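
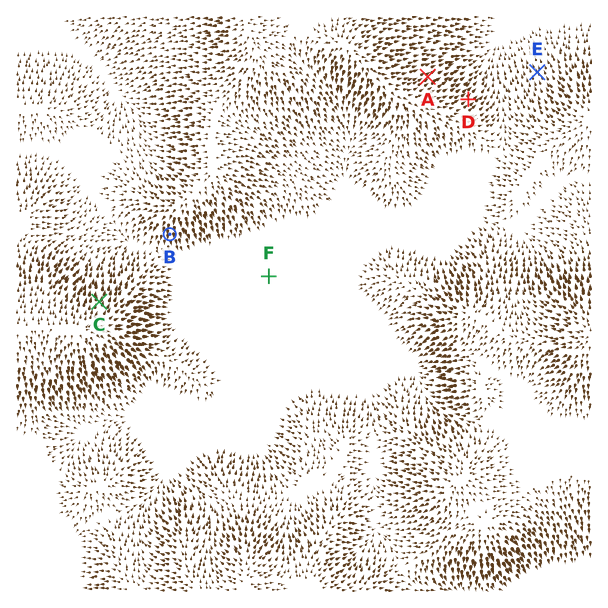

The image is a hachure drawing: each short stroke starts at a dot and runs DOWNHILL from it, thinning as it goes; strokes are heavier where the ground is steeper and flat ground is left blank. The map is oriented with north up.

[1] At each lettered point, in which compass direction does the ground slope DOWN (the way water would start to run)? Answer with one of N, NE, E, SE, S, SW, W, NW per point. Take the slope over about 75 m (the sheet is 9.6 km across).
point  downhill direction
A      NE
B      S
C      N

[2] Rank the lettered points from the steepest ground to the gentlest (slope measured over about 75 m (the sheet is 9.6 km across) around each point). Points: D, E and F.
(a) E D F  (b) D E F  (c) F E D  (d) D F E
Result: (b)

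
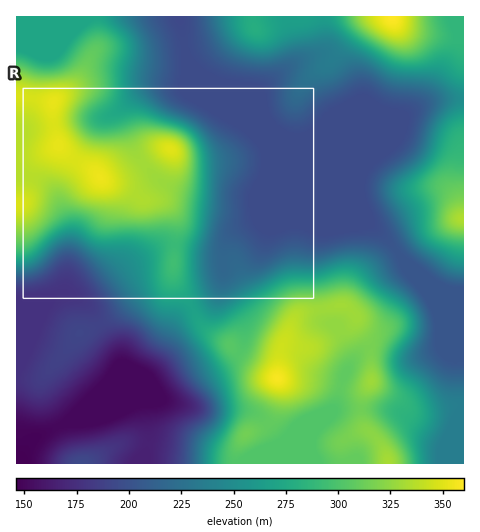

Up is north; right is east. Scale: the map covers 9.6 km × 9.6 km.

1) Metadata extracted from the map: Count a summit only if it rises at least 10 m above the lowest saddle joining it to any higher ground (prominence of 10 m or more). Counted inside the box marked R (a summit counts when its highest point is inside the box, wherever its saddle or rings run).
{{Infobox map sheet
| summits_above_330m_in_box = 2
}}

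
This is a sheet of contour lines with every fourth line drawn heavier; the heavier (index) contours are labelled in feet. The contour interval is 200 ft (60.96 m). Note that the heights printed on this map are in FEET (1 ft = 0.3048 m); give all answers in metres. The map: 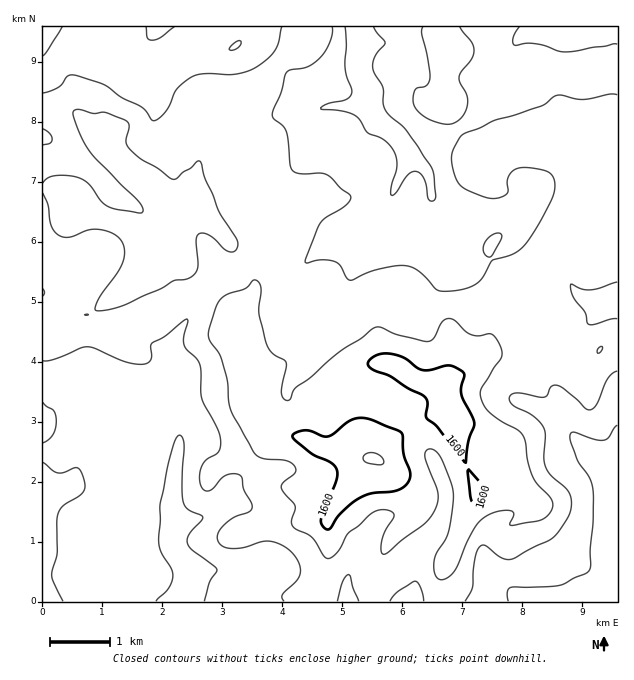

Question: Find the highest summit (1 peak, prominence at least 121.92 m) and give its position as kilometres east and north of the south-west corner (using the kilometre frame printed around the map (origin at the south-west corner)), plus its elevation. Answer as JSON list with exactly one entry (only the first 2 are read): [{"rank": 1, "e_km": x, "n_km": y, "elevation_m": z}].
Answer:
[{"rank": 1, "e_km": 5.54, "n_km": 2.39, "elevation_m": 552}]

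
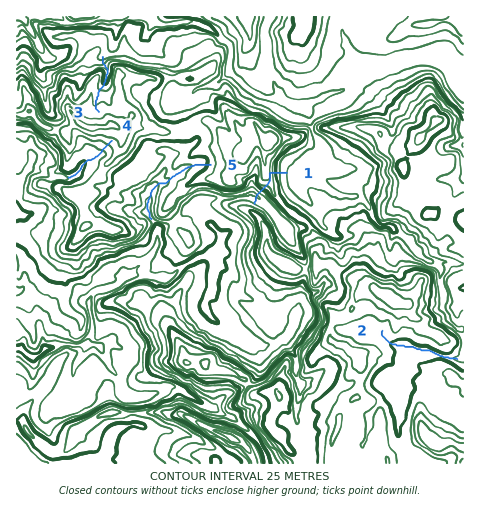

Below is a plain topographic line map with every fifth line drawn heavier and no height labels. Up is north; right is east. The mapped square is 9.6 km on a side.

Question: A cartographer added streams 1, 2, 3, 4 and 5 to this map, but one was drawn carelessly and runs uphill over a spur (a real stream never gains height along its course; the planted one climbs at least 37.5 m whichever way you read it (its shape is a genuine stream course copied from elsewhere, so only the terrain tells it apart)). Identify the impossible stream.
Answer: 1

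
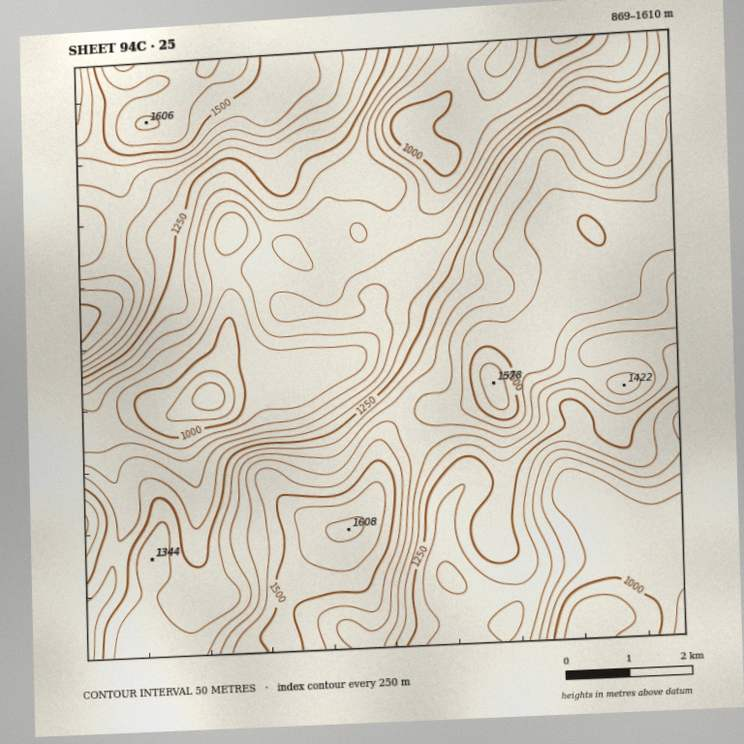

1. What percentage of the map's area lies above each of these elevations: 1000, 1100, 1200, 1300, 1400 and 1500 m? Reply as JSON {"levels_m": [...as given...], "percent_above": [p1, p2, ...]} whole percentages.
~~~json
{"levels_m": [1000, 1100, 1200, 1300, 1400, 1500], "percent_above": [95, 80, 60, 43, 26, 8]}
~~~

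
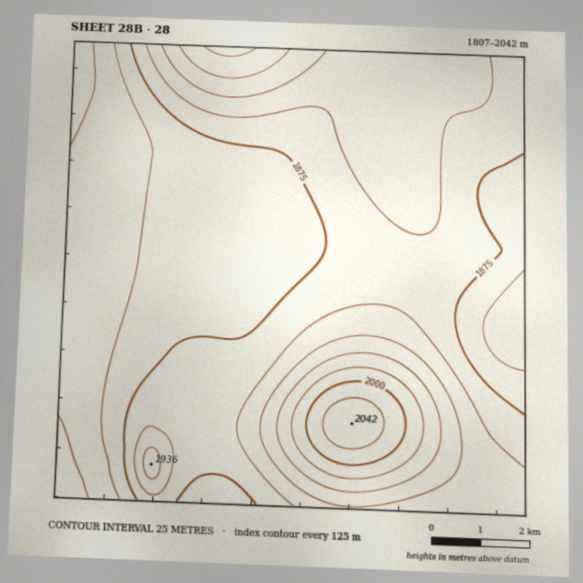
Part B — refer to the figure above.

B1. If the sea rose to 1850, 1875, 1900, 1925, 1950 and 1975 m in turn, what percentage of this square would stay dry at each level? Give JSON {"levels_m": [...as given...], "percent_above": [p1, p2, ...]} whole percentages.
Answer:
{"levels_m": [1850, 1875, 1900, 1925, 1950, 1975], "percent_above": [85, 62, 35, 15, 9, 5]}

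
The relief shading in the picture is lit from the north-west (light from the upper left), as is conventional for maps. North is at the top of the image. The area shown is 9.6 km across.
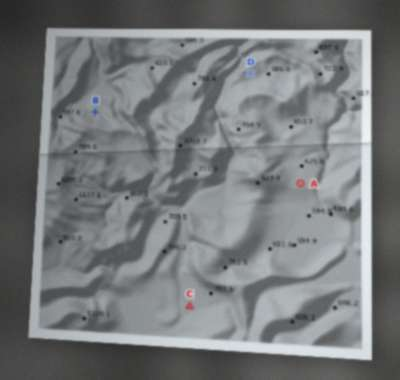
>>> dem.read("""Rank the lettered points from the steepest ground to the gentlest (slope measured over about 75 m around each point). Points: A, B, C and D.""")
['B', 'D', 'A', 'C']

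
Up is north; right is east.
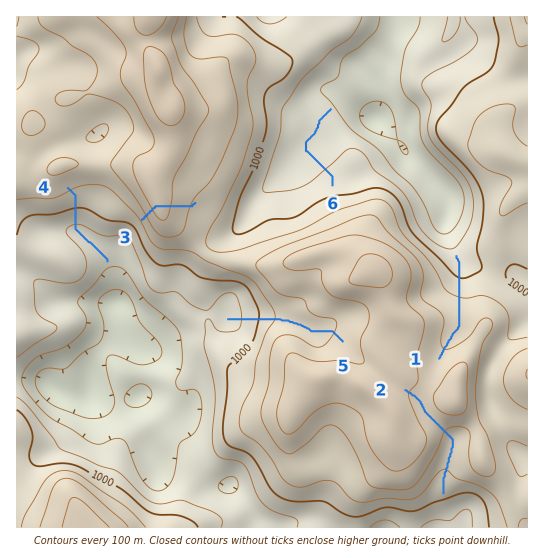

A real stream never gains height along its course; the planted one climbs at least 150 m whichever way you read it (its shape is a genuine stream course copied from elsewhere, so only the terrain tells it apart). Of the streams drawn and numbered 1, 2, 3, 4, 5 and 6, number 3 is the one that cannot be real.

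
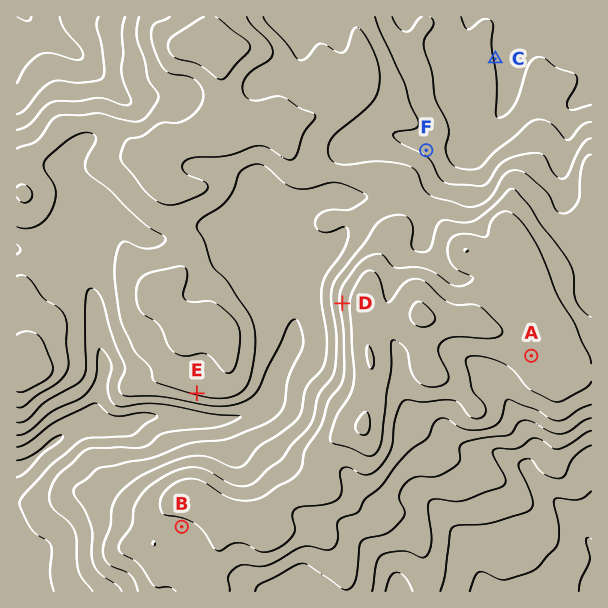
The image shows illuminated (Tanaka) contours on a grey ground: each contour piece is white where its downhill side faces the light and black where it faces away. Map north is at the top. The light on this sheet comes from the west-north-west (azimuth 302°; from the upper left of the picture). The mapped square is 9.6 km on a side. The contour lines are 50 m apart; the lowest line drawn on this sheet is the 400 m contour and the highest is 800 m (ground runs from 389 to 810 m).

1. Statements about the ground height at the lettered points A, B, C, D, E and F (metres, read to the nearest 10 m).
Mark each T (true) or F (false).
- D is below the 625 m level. F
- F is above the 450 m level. T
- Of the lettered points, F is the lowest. F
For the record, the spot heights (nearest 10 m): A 730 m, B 680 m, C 450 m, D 720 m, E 610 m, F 540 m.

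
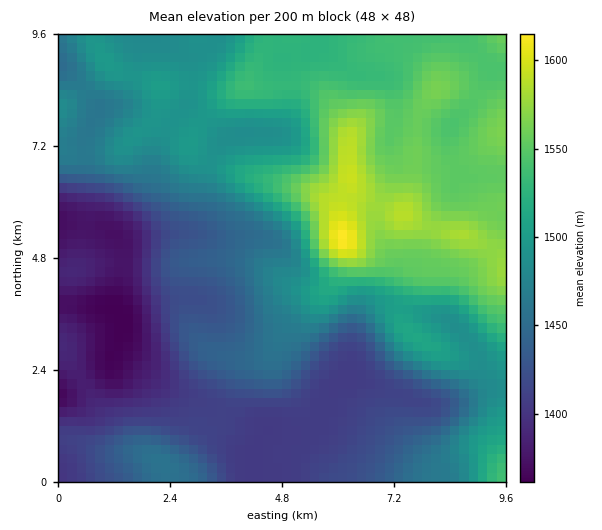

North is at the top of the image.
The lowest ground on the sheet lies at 1360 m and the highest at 1615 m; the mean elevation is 1475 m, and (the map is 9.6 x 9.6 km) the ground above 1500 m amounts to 32.5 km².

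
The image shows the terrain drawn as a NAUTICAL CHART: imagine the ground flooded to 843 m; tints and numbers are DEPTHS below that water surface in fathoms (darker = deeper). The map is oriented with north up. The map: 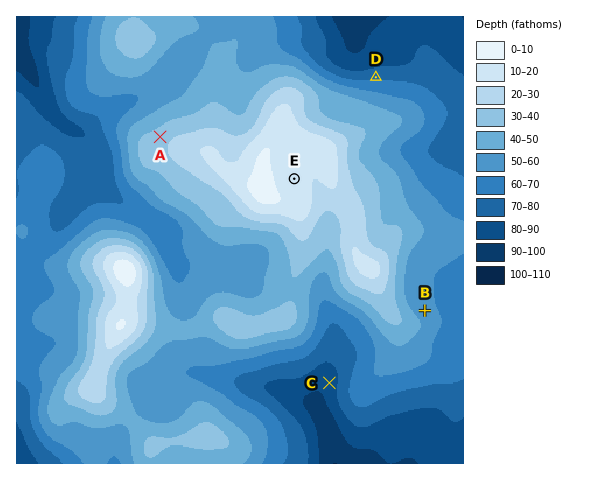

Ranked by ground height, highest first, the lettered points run E A B D C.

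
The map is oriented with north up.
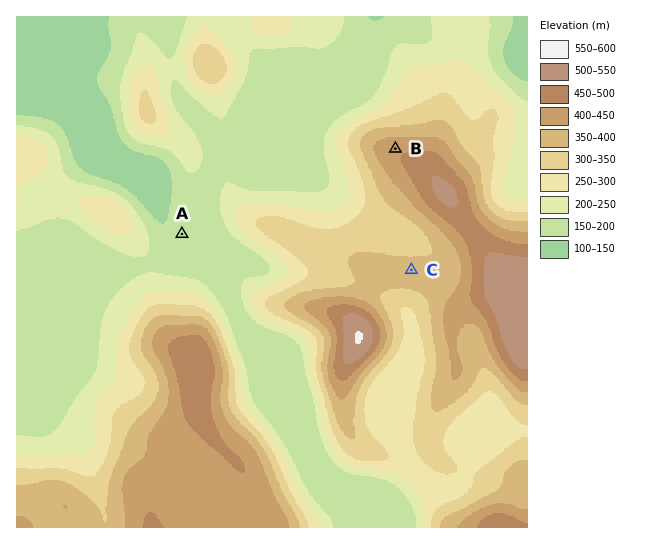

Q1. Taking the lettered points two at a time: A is below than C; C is below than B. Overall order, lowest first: A C B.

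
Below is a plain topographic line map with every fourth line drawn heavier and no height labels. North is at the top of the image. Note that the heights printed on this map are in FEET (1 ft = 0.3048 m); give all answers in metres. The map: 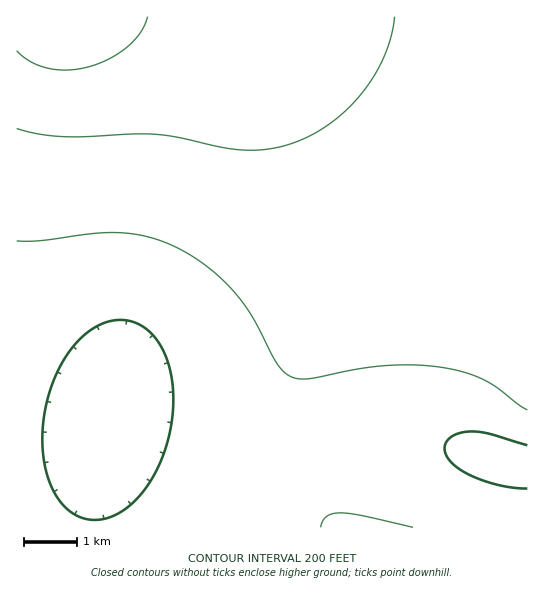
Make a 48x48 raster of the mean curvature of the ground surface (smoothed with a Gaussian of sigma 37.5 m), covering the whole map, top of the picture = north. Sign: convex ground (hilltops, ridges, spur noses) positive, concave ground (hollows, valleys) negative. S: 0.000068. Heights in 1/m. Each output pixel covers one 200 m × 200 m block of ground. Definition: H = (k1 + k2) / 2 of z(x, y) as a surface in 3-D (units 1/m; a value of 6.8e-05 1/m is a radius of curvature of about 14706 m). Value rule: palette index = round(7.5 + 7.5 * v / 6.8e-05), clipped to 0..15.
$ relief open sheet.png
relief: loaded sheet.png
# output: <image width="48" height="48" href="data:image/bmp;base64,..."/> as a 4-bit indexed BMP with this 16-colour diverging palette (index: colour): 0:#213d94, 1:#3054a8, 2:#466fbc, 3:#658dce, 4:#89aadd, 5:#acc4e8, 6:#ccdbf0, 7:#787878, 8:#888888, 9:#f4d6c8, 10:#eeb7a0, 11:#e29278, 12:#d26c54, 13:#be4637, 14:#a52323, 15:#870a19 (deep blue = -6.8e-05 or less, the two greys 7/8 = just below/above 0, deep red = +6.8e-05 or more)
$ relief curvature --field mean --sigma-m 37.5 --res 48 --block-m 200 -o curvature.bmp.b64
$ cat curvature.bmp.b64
<image width="48" height="48" href="data:image/bmp;base64,Qk32BAAAAAAAAHYAAAAoAAAAMAAAADAAAAABAAQAAAAAAIAEAAATCwAAEwsAABAAAAAAAAAAlD0hAKhUMAC8b0YAzo1lAN2qiQDoxKwA8NvMAHh4eACIiIgAyNb0AKC37gB4kuIAVGzSADdGvgAjI6UAGQqHAIiHZmVmeImZmZiIiIiIiIiJmaqru7u6qpiHZVVVZ4mZmZmIiIiIiIiZmaqqqqqpmJh3ZURFZ4iZmZmIiIiIiImZmaqqmZh3ZZh2VDM0VniZmZmYiIiIiImZmZmId2VUMph2VDIjRXiZqpmYiIiIiIiIiId2VDIRAJh2UyESNWeZqpmYiIiIiIiId2ZUIQAAAJh2QyERJFeJqqmZiIiIiIh3dlQyEAAAAJl2QxAAE1eJqqmZiIiIiId2ZUMhAAAAAJmGQxAAEkaJmqmZiIiIiHd2ZUMhAAABIpmGUxAAAkZ5mqqZiIiIh3d2ZUQyIREjV6mHUxAAAjV4mqqZiIiIh3d3ZlVURERWi6mHUxAAATV4mqqZmIiIiId3d3ZmZmZ4rqmHZCAAATV4mamZmIiIiIiIiIiIiIiInamYZCEAATVomZmZmIiIiIiIiJmZmZmYiqmYZTIQEjVomZmZiIiIiIiImZmaqqmYd6mYdUMhEjVoiZmZiIiIiIiImZmZqpmYdamYdlMyI0VoiZmZiIiIiIiIiZmZmZmIZZmZh1QzM0VniZmZiIiIiIiIiImZmYiHZZmZh2VERFZ3iZmYiIiIiIiIiIiIiIh3ZZmZiHZVRVZ4iJmIiIiIiIiIiIiIiIh3ZpmZiHZlVWZ4iIiIiIh3d3iIiIiIiHd3dpmZiHdmZmd4iIiIiId3d3d3d4iId3d3doiZiId2Zmd4iIiIiHd3d3d3d3d3d3d3d4iIiId3d3d4iIiIh3d3d3d3d3d3d3d3d4iIiId3d3d3iIiId3d3d3d3d3d3d3d3d4iIiId3d3d3iIiHd3d3d3d3d3d3d3d3d3iIiId3d3d3eIh3d3d3d3d3d3d3d3d3d3d3d3d3d3d3d3d3d3d3d3d3d3d3d3d3d3d3d3d3d3d3d3d3d3d3d3d3d3d3d3d3d3d3d3d3d3d3d3d3d3d3d3d3d3d3d3d3d3d3d3d3d3d3d3d3d3d3d3d3d3d3d3d3d3d3d3d3d3d3d3d3d3d3d3d3d3d3d3d3d3d3d3d3d3d3d3iIh3d3d3d3d3d3d3d3d3d3d3d3d3d3d4iIiId3d3d3d3d3d3d3d3d3d3d3d3d3d4iIiIiHd3d3d3d3d3d3d3d3d3d3d3d3eIiIiIiId3d3d3d3d3d3d3d3d3d3d3d3eIiIiYiIh3d3d3d3d3d3d4iIiHd3d3d3eIiJmZmYiHd3d3d3d3d3d4iIiIh3d3d3iIiZmZmZiId3d3d3d3d3d5mZmIiHd3d3iImZmZmZmIh3d3d3d3d3d5mZmZiIh3d3iImZqqqpmYiHd3d3d3d3d6qqqZmIiHd3iImZqqqqmZiId3d3d3d3d6qqqqmYiId3iImZqqqqqZmIh3d3d3d3d7u7uqqZiIh3iImZqqqqqpmIh3d3d3d3d7u7u7qpmIiIiIiZqqq6qqmYiHd3d3d3d7vMu7uqmYiIiIiZqqq6qqmYiHd3d3d3d7zMzLuqmYiIiIiZmqqqqqmZiId3d3d3d8zMzLu6qZiIiIiJmqqqqqqZiId3d3d3dw=="/>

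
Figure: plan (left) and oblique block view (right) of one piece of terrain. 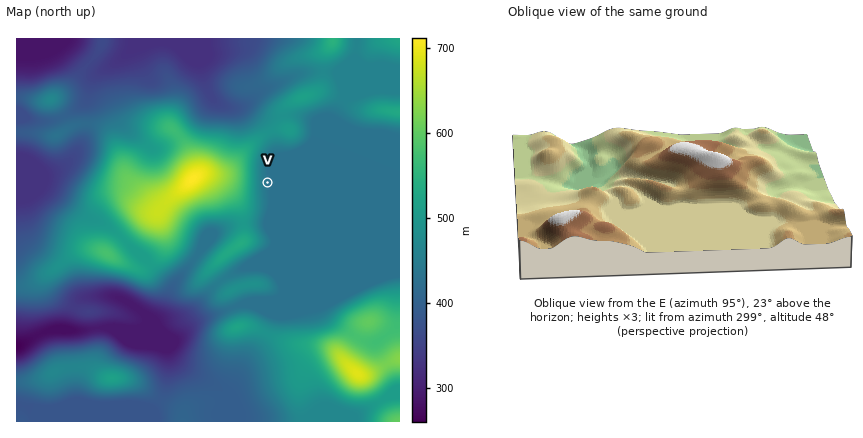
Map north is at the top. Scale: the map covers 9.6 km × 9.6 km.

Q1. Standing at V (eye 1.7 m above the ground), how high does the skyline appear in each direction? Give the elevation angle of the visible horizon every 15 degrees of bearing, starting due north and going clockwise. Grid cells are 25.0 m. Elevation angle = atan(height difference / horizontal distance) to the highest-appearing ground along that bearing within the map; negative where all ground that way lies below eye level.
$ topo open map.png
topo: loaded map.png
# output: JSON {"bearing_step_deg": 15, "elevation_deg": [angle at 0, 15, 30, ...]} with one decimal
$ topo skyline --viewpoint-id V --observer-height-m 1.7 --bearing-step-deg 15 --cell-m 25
{"bearing_step_deg": 15, "elevation_deg": [2.7, 2.7, 2.5, 0.9, 1.5, -0.1, -0.1, -0.1, -0.0, 1.6, 2.2, 1.5, 0.8, 3.1, 5.0, 7.4, 9.6, 11.4, 12.4, 12.3, 10.9, 8.6, 6.2, 4.1]}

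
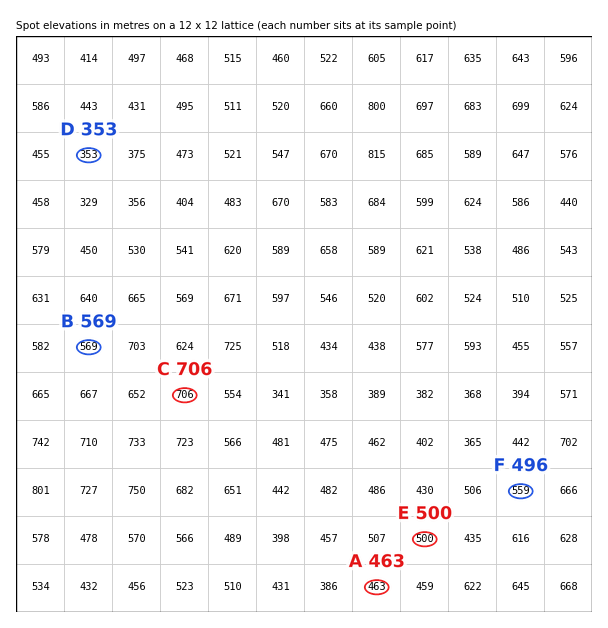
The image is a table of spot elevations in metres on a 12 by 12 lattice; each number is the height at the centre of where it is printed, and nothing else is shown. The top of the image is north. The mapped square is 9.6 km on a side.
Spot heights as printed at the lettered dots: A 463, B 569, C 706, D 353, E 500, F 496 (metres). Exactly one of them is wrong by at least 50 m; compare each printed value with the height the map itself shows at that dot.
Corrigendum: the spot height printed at F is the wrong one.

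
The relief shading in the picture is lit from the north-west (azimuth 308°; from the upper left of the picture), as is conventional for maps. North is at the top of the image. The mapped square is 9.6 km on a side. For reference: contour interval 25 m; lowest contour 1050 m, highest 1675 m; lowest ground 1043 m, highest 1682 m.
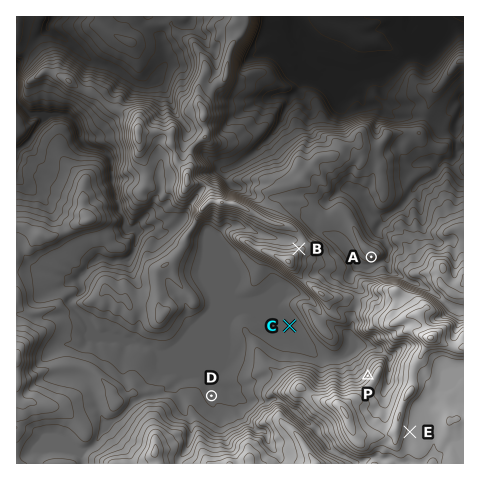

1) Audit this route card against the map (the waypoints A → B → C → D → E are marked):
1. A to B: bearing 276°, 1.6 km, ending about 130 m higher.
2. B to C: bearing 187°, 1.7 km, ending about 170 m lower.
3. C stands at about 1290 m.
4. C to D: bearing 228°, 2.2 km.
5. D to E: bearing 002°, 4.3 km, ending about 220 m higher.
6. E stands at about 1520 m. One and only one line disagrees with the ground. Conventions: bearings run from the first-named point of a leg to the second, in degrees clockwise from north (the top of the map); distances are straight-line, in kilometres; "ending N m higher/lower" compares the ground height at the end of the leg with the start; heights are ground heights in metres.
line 5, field bearing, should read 100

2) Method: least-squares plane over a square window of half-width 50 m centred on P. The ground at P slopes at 23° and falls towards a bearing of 305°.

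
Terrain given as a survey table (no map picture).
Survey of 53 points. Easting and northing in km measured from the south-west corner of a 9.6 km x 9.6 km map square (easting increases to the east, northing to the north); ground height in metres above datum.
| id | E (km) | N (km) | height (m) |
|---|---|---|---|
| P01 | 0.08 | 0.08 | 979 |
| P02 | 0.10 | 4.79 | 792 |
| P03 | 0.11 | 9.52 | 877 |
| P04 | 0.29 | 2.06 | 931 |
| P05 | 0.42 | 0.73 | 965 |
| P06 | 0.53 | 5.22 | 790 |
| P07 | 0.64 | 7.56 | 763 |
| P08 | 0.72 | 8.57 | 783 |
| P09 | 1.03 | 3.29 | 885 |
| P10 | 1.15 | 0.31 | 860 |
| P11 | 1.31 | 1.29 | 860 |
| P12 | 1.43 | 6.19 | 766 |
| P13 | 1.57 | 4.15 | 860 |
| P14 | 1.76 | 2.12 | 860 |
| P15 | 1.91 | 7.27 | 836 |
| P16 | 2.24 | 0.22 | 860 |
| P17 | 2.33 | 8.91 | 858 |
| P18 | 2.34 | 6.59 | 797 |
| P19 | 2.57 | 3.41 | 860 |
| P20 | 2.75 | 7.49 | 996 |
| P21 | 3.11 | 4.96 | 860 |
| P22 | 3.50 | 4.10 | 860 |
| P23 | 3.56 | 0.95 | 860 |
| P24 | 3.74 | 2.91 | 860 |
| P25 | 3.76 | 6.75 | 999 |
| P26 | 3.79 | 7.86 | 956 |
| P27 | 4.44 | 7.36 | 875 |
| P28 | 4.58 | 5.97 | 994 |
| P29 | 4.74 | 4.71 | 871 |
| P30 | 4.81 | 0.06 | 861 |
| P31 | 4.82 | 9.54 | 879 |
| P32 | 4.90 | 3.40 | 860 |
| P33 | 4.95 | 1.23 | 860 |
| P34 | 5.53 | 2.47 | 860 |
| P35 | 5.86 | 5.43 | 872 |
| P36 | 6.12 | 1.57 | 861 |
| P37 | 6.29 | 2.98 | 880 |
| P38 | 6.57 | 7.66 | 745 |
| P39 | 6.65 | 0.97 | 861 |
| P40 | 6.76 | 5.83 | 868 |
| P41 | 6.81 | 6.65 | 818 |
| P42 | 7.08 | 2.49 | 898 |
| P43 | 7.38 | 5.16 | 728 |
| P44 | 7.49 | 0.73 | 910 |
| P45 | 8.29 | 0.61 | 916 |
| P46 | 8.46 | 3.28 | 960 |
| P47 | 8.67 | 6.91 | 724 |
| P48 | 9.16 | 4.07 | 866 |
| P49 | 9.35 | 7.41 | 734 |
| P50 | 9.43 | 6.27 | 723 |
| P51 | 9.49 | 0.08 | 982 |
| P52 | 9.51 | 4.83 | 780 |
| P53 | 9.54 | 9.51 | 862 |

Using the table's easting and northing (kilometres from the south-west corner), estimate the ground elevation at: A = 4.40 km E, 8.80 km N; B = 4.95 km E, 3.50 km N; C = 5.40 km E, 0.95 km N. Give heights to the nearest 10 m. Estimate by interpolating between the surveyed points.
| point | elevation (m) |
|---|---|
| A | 900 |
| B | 860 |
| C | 860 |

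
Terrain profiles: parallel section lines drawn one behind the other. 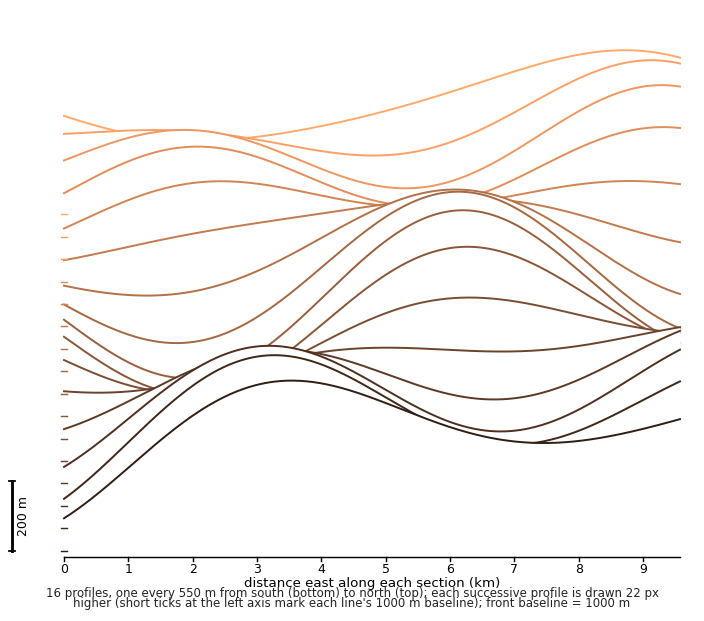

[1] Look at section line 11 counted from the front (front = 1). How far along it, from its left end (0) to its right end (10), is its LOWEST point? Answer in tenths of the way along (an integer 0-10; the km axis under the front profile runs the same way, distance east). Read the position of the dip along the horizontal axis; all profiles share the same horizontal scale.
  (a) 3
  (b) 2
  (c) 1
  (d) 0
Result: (d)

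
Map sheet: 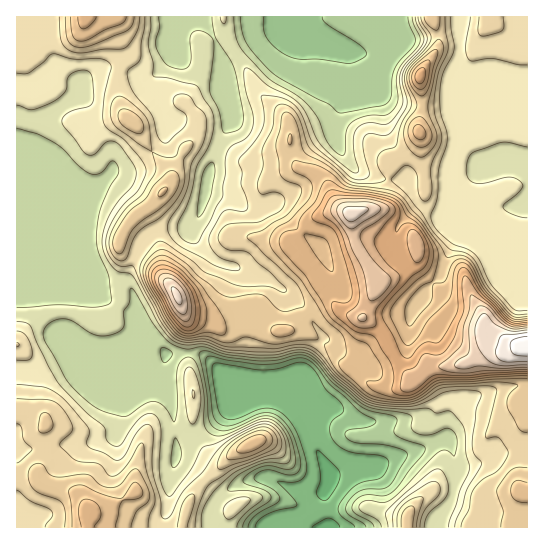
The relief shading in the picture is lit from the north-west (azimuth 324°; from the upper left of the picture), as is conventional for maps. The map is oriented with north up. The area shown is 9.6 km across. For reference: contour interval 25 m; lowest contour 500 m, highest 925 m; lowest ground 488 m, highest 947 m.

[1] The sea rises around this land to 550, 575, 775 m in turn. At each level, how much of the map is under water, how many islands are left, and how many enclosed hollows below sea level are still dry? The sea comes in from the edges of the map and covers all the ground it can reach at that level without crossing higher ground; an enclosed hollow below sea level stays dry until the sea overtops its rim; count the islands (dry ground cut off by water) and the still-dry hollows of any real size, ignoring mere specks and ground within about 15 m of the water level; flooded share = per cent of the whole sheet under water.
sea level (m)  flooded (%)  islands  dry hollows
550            8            0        0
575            13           0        0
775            92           1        0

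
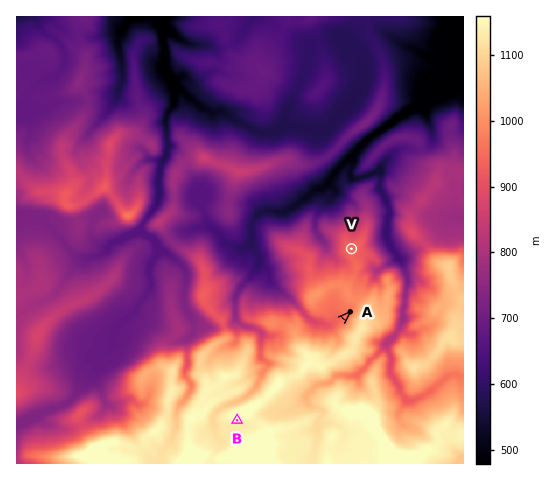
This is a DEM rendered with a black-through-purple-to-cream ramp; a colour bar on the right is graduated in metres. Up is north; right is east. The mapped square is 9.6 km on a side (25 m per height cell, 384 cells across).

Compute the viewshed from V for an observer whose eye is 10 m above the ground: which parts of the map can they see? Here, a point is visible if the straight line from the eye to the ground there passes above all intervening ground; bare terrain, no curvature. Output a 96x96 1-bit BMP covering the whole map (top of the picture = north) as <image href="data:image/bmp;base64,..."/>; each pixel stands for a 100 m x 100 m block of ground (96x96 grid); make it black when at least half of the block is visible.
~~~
<image width="96" height="96" href="data:image/bmp;base64,Qk2+BAAAAAAAAD4AAAAoAAAAYAAAAGAAAAABAAEAAAAAAIAEAAATCwAAEwsAAAIAAAAAAAAA////AAAAAAAAAAAAAAAAAAAAAAAAAAAAAAAAAAAAAAAAAAAAAAAAAAAAAAAAAAAAAAAAAAAAAAAAAAAAAAAAAAAAAAAAAAAAAAAAAAAAAAAAAAAAAAAAAAAAAAAAAAAAAAAAAAAAAAAAAAAAAAAAAAAAAAAAAAAAAAAAAAAAAAAAAAAAAAAAAAAAAAAAAAAAAAHAAAAAAAAAAAAAAADgAAAAAABAAAAAAAAwAAAAAADgAAAAAAAQAAAAAADgAAAAAAAAAAAAAADgAAAAQAGAAAAAAADAAAAAAACAAAAAAAAAAAAAAMCBgAAAAAAAAAAAAN+BAAAAAAAAAAAAQZ/AAAAAAAAAAAAB4ZjAAGAAAAAAAAAD8PjAAHAAAAAAAAAD8PxgA/wAAAAAAAAAEPxgB/4AAAAAAAAAAfxgH/wAAAAAAAAAAP5gHgAAAAAAAAAAAD4AAAOAABgAAAAAAAwAAAOAAAwAAAAAAAgAAAHAAAwAAAAAAAgDAADAAAwAAAAAABx/AADgAAwAAAAAADxOAADgAA4AAAAAAHgAAAByAE4AAAAAAPgAAAB6AP4AAAAAAPgAAAD7AP8AAAAAAPgAAYH/Af4AAAAAAPgAAcH/A/gAAAAAAPwAAf/vA/iAAAAAAPgAAf/nB/iEAAAAAPAAAf+Dh/iGAAAAAOAAAf+Bh/iHAAAAAOAAA//AB/gPgAAAAcAAAeDAB/gP4AAAAcAAA4HwB/gf9gAAAYAAD4HwB/Ifx8AAAYAAPwHAD4M/j+AgYAAAfgPADwF/D/gA4AAATgNgHAD+B3wB4AAABgFgGAD4B38D+AAAAgAgOADABgGD/4cAAAAgOADAAADB/wcAAAAgOADAAADg/weAAAAgOAAAAABgfAfAAAAgOAAAAAAwOAfgAAAgP4AAAAAwOAf+AABgHz8AIAA4OAf/AADgHx8AGDg4eAf/gAAgH98AABgwfAP/wAAAH+8AABwwfAP/8AAAP+cAAB4wPgP/+AAAP8MAAB8QPwH//wAAf8MAAB2AH/gf/8Awf/MAAB7AGfAD//g8/+AAAA/gAMAAeH4f+AAAAA+gAAAACB8P8AAAAA/kAAAAAA+H8AAAAA/EAAAAAAfD/gAAAAfEAAAAAAPA/gAAAAfwAAAAAAHgAAgAAAPgAAAAAADwABwAAAAAAAAAAAA4ADwAAAAAAAAAD8AcADgAAAAAAAAAP+AOAAAAAAAAAAAB//AHAAAAAAAAAAAP//AHgAAAAAAAAAA///gDgAAAAAAAAAH///wDwAAADAAAAAf/+fwAAAAACAAAAB//+H4AAAAAAAAAAD//+H4AAAAAAAAAAAH/+D8AEAAAA4AAAAP/+D8AMAAAA4AAAQf//C+AOAAAAcAAB/v//D/APAAAAcAADAP//j/CPgAAAcAAEAY////mOAAAAcAAAAAf///8AYAAAMAAAAAf///8B4AAAAAwAAAP///8H8AAB4AMABwH///4P+AAB8AAB/wD///4P+AAB+AAD/wD//////gAD+AAAD4B//////wAD+AAAB8D9///+AA="/>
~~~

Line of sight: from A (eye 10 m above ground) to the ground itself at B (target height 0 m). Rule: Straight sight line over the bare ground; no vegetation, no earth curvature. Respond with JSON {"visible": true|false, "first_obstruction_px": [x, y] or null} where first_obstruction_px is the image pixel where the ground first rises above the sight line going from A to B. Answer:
{"visible": false, "first_obstruction_px": [320, 341]}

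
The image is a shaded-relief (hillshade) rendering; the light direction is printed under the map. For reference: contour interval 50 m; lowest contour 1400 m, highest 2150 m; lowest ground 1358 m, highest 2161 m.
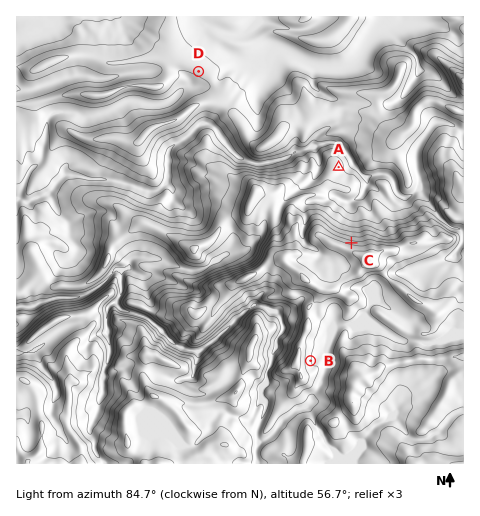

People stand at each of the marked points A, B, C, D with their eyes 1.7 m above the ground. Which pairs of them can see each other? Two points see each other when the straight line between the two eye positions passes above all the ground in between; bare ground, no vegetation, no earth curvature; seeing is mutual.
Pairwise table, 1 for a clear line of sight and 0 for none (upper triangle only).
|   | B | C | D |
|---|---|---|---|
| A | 0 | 1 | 0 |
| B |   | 0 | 0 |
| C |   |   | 1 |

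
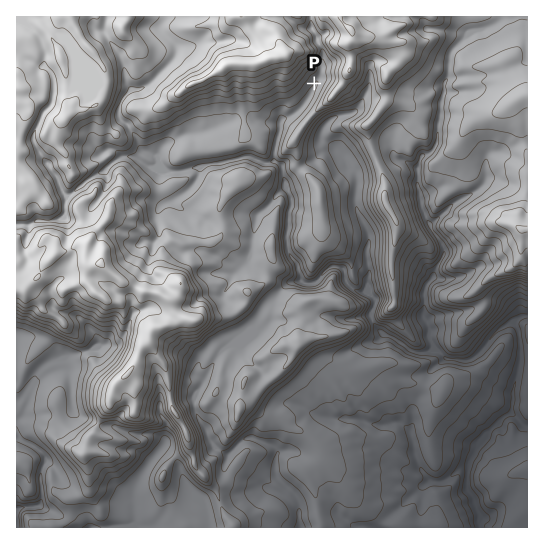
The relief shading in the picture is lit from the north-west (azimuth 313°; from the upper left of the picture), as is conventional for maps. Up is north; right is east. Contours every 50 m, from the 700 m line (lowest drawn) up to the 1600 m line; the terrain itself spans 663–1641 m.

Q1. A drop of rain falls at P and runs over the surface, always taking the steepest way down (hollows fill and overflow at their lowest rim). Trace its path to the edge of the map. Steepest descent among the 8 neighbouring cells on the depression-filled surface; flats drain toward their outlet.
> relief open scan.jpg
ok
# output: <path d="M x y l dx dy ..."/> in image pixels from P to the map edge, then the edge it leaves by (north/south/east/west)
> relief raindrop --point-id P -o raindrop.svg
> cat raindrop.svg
<path d="M314 83l1 3-2 3-4 9-7 8 0 1-9 8-6 3-2 0-4 3 0 8-2 1 0 4-2 5-2 11-1 1 0 10 8 5 0 8 3 7 2 2 0 3 2 1 0 6 2 5 0 8-2 5 0 14-2 1 0 8-1 1 0 4 1 2 0 9 11 16 0 4 3 4 0 5 4 4 5 0 7-2 9-11 7-4 10 3 2 2 0 8 1 3 8 8 3 1 9 0 8 8 0 3 1 1-2 4-2 12 8 12 4 0 4 4 14 7 6 7 10 4 6 0 2-2 14 0 6 6 0 1 2 1 20 2 2-2 2 0 4-4 2 0 8-8 6-10 8-8 4-2 3-2 7 0 4 2 2 4 0 11 2 1 0 16-2 2-1 13-1 1-3 15-1 1 0 15-2 1 0 4-4 4-6 4-24 24-2 8-8 14 0 26 6 6 0 5 5 11 0 12 1 2"/>
exit: south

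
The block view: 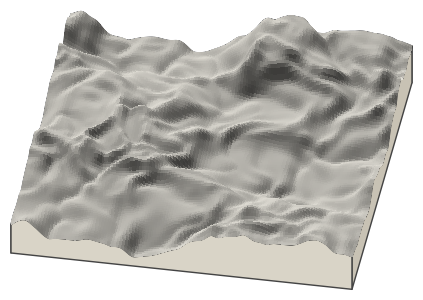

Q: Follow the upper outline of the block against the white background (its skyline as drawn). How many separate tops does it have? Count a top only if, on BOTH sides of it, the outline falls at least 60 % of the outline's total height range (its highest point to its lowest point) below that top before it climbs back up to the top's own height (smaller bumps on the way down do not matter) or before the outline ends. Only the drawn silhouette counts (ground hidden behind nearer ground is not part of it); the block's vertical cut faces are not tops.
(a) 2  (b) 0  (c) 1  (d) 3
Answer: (b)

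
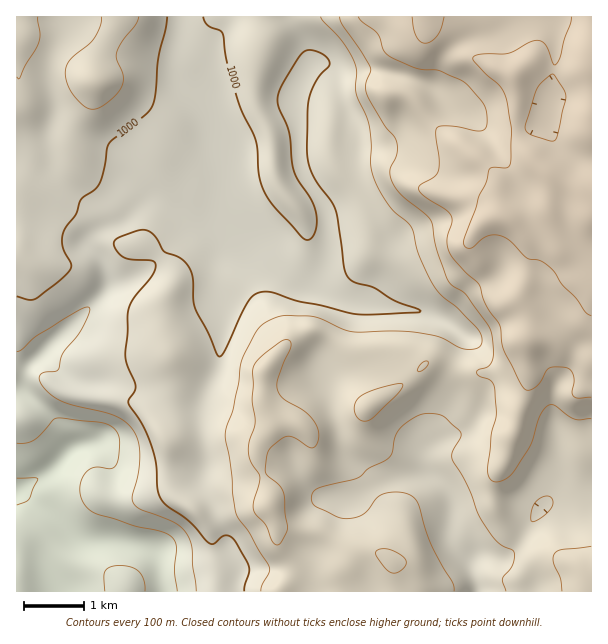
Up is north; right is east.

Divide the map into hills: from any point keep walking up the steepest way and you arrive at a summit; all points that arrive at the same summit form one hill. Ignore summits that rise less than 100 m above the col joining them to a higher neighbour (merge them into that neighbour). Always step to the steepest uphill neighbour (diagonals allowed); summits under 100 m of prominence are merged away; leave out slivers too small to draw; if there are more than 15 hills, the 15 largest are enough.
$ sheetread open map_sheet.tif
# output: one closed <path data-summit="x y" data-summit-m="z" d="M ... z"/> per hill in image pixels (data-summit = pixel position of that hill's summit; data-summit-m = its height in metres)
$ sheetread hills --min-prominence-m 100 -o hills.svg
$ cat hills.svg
<path data-summit="591 62" data-summit-m="1478" d="M591 16l-410 1 0 12-5 21 0 21 5 10 24 24 19 53 0 25-4 36-26-7-30-13-14-1-25 22-23 9-12 11-2 8 12 12 4 12 0 19-79 78-9 23 1 200 460 0-7-29 3-4 28 0 8-5 8-8 17-28 15-18 17-4 26-1z"/><path data-summit="95 81" data-summit-m="1168" d="M180 16l-164 1 1 374 8-22 79-78 2-10-4-18-6-9-8-6 2-8 8-8 27-12 25-22 14 1 30 13 26 7 4-36 0-25-19-53-24-24-5-10 0-21 5-21z"/><path data-summit="591 579" data-summit-m="1258" d="M591 496l-25 0-17 4-11 12-21 34-8 8-8 5-28 0-3 4 6 19 0 8 3 2 112 0z"/>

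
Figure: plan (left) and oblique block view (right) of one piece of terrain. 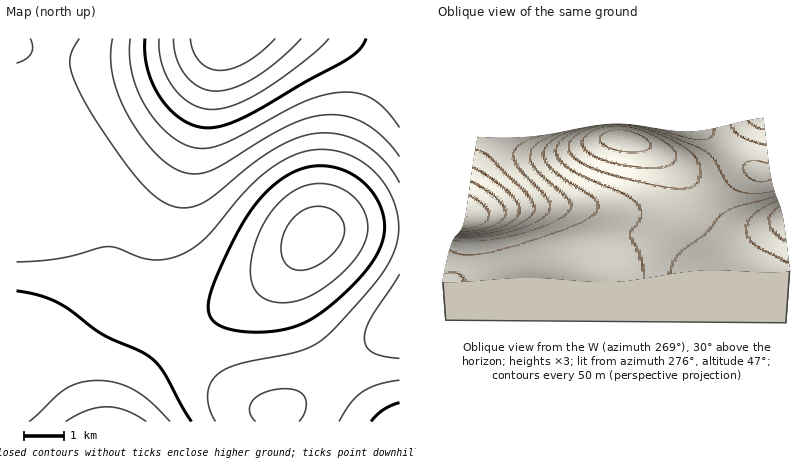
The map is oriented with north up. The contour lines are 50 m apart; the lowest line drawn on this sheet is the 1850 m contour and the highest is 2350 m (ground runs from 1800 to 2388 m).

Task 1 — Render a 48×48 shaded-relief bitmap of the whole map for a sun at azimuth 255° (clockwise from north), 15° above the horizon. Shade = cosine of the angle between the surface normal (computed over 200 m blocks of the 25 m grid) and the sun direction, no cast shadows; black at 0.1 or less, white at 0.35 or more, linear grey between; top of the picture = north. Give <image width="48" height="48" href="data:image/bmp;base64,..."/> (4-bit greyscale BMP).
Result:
<image width="48" height="48" href="data:image/bmp;base64,Qk32BAAAAAAAAHYAAAAoAAAAMAAAADAAAAABAAQAAAAAAIAEAAATCwAAEwsAABAAAAAAAAAAAAAAABEREQAiIiIAMzMzAERERABVVVUAZmZmAHd3dwCIiIgAmZmZAKqqqgC7u7sAzMzMAN3d3QDu7u4A////ALu8zLuqmHZVRENERFVneImaq7zMzMzLuru7u7upmHZVVEREVVZneImaq7zMzMy7uqu7u7qpmHZlVVVVVmZ3iJmqq7zMzMu7qqq7u6qpmHdmZVVmZnd4iZmqq7u7u7u6qqqqqqqZmId2ZmZmd3iImZqqq7u7u7qqmaqqqqmZiId3d3d3eIiJmZqqqqqqqqqZmaqqqZmZiIh3d3eIiImZmaqqqqqqqZmZmJmZmZmYiIiIiIiIiZmZqqqqqqmZmZiIiJmZmZiIiIiIiImZmZqqqqqqqZmYiIiIiJmZiIiIiIiImZmZmqqqqqqqmZmIiHd3d4iIiIiIiIiZmZmqqqqqqqqqmZiHd3d3d4iIiIiIiImZmZqqqru7u6qqmYh3d2Znd4iIiIiIiImZmqqqq7u7u7uqmYh3dmZmZoiIiIiIiJmZmqqqu7u7u7uqqYh3ZmZmZoiIiIiIiJmZmqqru7vMzLu6qYh3ZmZmZoiIiIiIiZmZmqqru7zMzMu7qZh3ZmVVVYiIiIiImZmZmqqru8zMzMy7qph3ZmVVVYiIiIiZmZmZmqqru8zN3czLupiHZlVVVYiImZmZmZmZmaqru8zd3d3MupiHZlVURJmZmZmZmZmZmZqqu8zd3d3MuqmHZlVERJmZmZmZmZmZmZqqu83d3d3cy6mHdlVEM5mZqqqqmZmZmZmqu83d7u3cy6mHdlVDM5mqqqqqqZmZmZmqu83e7u7dy6mHdlRDMpqqqqqqqZmIiJmaq83e7u7dy6mHZlQzIqqqqqqqqZmIiImaq83e7u7dy6mHZVQyIaqqq6qqqZiIiIiZq8zd7u7dy6mHZUQyIaqqq7qqqZiIiIiZq8zd7u3cy6mHZUMyEaqqqqqqmYiHd4iJqrzd3t3cy6mHZUMyEZqqqqqqmYh3d3iJmrzN3d3cu6mHZUMyEZmqqqqqmYh3d3eImrzN3d3Muph3ZUMyEZmaqqqpmId3d3d4mqvM3d3Muph2ZUMyIZmZqqqZmId2Zmd4iavMzMzLuph2ZUQyIomZmqmZiHdmZmZ3iau8zMzLuph2ZUQzIoiZmZmZiHZmZmZniZq7zMzLuph3ZVRDMoiJmZmYh3ZlVVZneJq7vMy7qph3ZVRDM4iJmZmIh2ZVVVVmeJqru8y7qpiHZlVERIiImZiId2VVRFVWd4mru7u7upmHdmVURHiIiYiHdmVURERVZ4mqu7u7upmId2ZVVYiIiIiHdlVERERVZ4mqu7u7uqmId3ZmVYiIiIiHZlRDMzRFZ4mau7u7uqmYh3dmZoiJmIh3ZlRDMzNEVniau7zLu6qZiId3ZoiZmYh3ZVQzMzNEVniau8zMu7qpmIiHd5mZmYh3ZUQzIiM0Vniau8zMy7qqmZiIiJmZmYh3ZUMyIiM0Vniau8zMzLuqqZmYiJqpmZh3ZUMyIiI0Vniau8zMzMu7qqqZmaqqmZh3ZUMiIiIzRniau8zMzMy7u6qqmaqqqZiHZUMiIiIzRniau8zN3MzMu7uqqruqqZiHZUMiIiIzRXiau8zN3czMzLu7ug=="/>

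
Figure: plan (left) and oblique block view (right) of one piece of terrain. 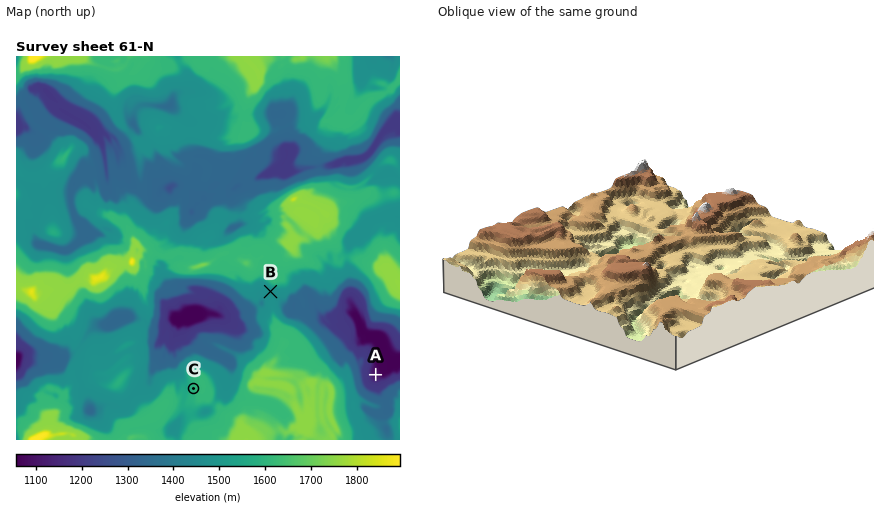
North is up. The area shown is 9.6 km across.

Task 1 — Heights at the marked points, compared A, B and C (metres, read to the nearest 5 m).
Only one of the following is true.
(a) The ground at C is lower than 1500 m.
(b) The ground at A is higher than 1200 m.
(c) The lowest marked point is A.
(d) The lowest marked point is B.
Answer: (c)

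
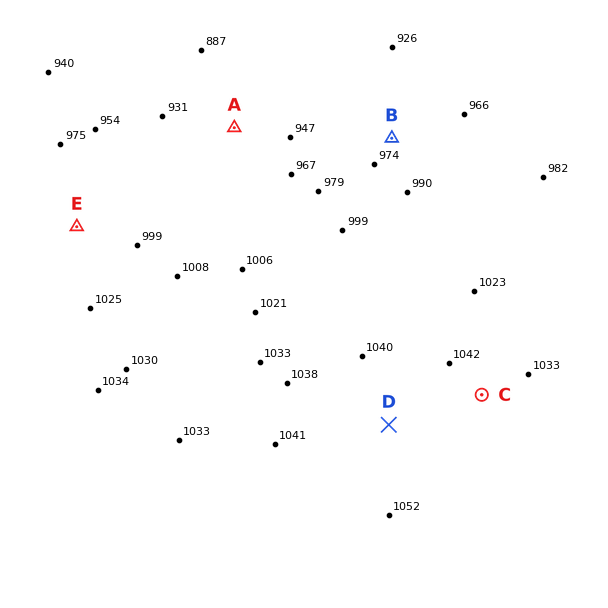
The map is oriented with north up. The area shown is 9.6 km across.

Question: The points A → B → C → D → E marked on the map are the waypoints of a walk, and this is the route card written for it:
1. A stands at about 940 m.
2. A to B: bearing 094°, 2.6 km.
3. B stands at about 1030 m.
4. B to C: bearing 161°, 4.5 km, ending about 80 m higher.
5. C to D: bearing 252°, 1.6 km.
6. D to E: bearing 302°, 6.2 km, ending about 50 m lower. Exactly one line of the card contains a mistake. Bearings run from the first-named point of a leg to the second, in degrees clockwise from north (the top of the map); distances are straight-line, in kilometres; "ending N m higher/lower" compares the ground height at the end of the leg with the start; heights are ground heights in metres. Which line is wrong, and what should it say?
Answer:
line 3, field height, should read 960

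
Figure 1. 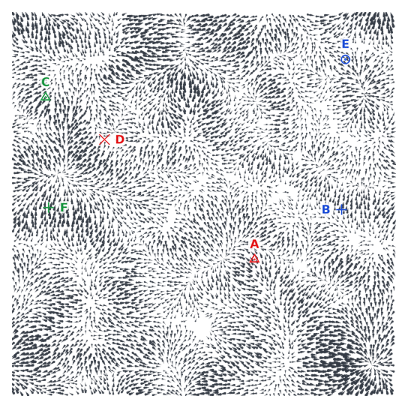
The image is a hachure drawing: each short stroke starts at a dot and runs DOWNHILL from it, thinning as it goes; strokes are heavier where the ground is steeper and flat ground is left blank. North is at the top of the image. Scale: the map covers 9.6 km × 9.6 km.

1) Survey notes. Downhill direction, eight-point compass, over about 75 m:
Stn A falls NW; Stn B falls N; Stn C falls SW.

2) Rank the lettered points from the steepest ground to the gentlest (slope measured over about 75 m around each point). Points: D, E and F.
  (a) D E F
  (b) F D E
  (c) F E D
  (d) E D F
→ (c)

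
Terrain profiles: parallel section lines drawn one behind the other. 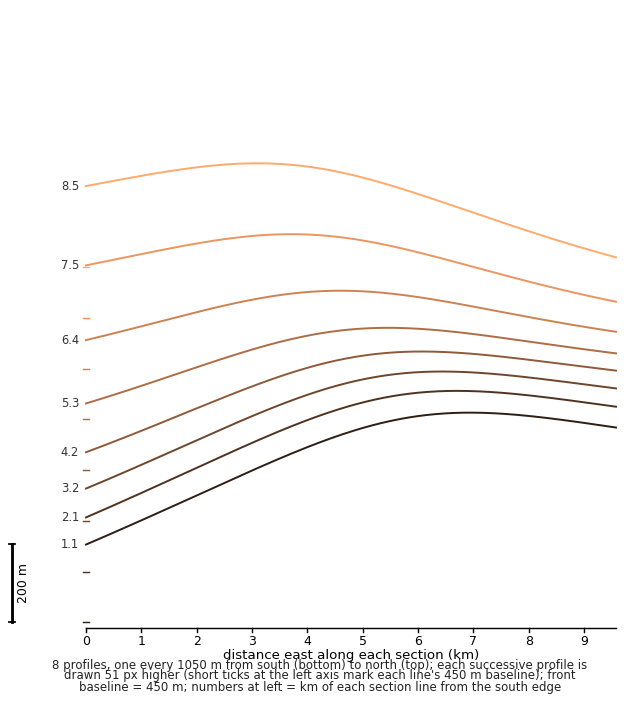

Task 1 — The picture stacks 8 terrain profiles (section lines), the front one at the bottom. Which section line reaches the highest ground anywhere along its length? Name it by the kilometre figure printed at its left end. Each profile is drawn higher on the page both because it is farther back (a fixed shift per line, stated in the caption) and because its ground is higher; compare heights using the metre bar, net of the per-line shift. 1.1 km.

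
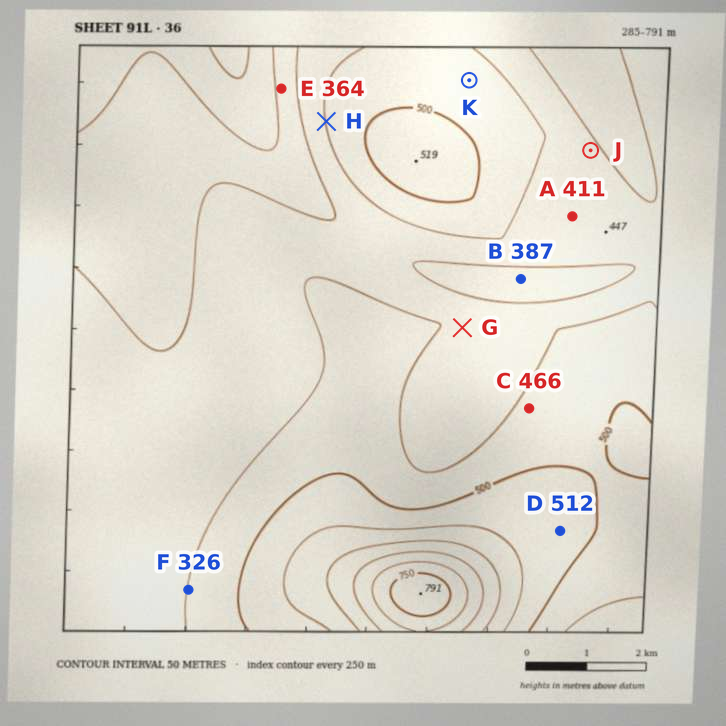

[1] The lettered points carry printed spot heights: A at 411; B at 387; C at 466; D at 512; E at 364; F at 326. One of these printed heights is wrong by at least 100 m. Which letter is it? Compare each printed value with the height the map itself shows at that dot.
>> F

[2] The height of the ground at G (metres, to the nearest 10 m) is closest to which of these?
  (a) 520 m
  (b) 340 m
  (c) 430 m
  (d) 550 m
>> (c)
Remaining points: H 450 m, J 410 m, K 470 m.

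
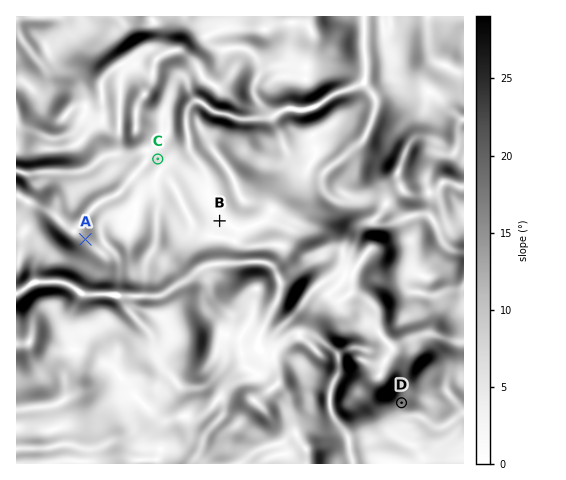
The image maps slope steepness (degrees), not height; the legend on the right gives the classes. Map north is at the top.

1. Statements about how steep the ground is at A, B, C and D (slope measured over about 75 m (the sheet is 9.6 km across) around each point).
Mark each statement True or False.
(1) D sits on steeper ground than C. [True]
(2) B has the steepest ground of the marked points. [False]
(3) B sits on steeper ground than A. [False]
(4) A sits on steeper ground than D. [False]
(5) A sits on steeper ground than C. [True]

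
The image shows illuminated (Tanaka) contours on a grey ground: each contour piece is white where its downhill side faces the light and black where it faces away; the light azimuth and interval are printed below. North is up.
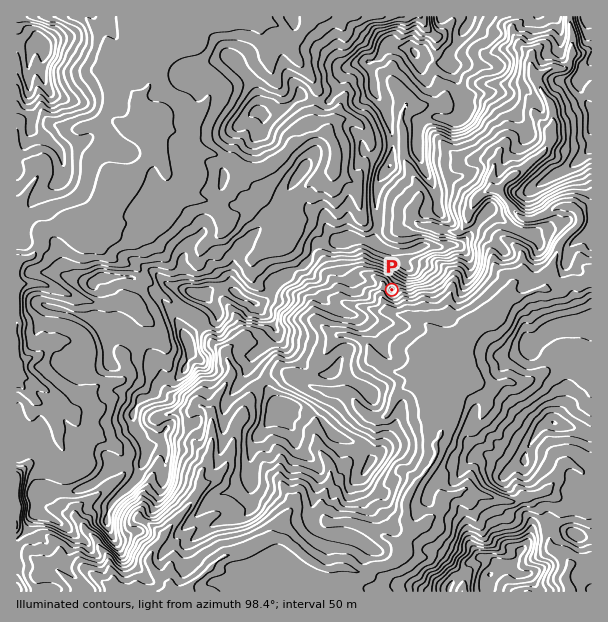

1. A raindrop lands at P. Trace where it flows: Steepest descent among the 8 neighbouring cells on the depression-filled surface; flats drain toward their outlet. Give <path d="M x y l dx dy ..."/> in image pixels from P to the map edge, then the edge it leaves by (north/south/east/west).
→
<path d="M392 290l-2 1-4 0-5 5 0 3 3 3 3 7 3 3 3 2 5 0 1 1 8 0 4 3 8 2 15 10 6 2 1 1 3 0 2 2 3 0 3 3 0 3-8 7-3 2-4 0-6 3-3 3 0 15 1 3 6 6 3 6 3 12 3 1 0 5 3 6 0 13-6 8-1 7-3 3 0 3-2 2 0 13-9 11-3 6-9 9-1 4-3 3-3 6-2 9 2 2 0 15 1 1 0 8-3 6 0 6-3 4 0 3-10 11-6 3-12 1-6 6-8 0-9-4-27 0-9-5-7-6-2 0-21-18-3-1-10 0-15 7-8 2-6 6-4 0-2 1-10 0-3 3-8 3-9 11-1 0-8 7-1 0-6 6-2 0 2 6"/>
exit: south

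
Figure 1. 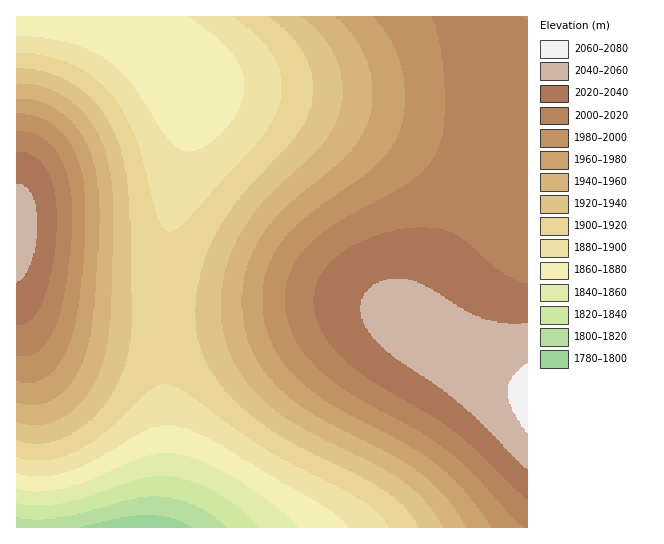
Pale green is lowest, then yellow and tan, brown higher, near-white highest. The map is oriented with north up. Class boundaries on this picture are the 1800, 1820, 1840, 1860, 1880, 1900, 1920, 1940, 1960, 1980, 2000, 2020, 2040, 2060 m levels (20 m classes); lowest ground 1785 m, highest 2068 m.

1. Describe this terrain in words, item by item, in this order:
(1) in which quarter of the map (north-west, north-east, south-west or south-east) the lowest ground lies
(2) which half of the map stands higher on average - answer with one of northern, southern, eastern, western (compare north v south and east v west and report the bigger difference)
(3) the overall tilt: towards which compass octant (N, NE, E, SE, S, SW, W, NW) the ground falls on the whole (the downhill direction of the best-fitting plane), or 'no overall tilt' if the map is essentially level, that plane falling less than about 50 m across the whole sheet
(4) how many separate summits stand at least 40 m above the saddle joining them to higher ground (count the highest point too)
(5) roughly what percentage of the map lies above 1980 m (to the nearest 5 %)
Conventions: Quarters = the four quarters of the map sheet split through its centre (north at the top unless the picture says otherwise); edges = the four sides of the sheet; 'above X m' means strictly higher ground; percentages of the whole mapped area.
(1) The lowest ground is in the south-west quarter.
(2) Taken as a whole, the eastern half is higher than the western.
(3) The general tilt is down to the west (the land rises towards the east).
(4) There are 2 summits with 40 m or more of prominence.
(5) About 40 % of the map lies above 1980 m.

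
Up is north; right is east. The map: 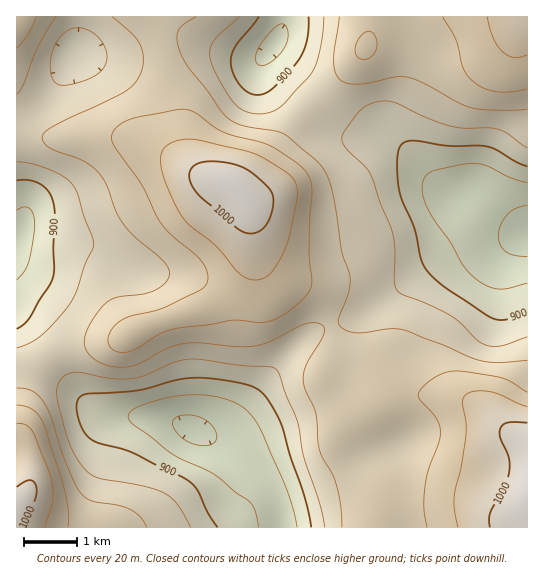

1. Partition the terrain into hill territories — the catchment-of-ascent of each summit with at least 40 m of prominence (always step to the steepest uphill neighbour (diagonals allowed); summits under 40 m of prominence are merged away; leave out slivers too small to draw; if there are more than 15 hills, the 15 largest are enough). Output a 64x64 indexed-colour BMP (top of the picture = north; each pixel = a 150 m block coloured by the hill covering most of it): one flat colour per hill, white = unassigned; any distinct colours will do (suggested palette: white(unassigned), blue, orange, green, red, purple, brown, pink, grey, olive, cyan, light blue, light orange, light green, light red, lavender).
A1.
<image width="64" height="64" href="data:image/bmp;base64,Qk12CAAAAAAAAHYAAAAoAAAAQAAAAEAAAAABAAQAAAAAAAAIAAATCwAAEwsAABAAAAAAAAAA////ALR3HwAOf/8ALKAsACgn1gC9Z5QAS1aMAMJ34wB/f38AIr28AM++FwDox64AeLv/AIrfmACWmP8A1bDFAERERERERERERERERERERERCIiIiIiIiIiIiIiIiIiIiREREREREREREREREREREREIiIiIiIiIiIiIiIiIiIiJEREREREREREREREREREREQiIiIiIiIiIiIiIiIiIiIkREREREREREREREREREREQiIiIiIiIiIiIiIiIiIiIiRERERERERERERERERERERCIiIiIiIiIiIiIiIiIiIiJEREREREREREREREREREREIiIiIiIiIiIiIiIiIiIiIkREREREREREREREREREREIiIiIiIiIiIiIiIiIiIiIiREREREREREREREREREREIiIiIiIiIiIiIiIiIiIiIiJEREREREREREREREREREIiIiIiIiIiIiIiIiIiIiIiIkRERERERERERERERERCIiIiIiIiIiIiIiIiIiIiIiIiRERERERERERERERERCIiIiIiIiIiIiIiIiIiIiIiIiJEREREREREREREREQiIiIiIiIiIiIiIiIiIiIiIiIiIkREREREREREREREEREiIiIiIiIiIiIiIiIiIiIiIiIiREREREREREREQRERERIiIiIiIiIiIiIiIiIiIiIiIiJEREREREERERERERERESIiIiIiIiIiIiIiIiIiIiIiIkRERERBEREREREREREREiIiIiIiIiIiIiIiIiIiIiIiRERERBERERERERERERERIiIiIiIiIiIiIiIiIiIiIiJERERBERERERERERERERESIiIiIiIiIiIiIiIiIiIiIkREREERERERERERERERERIiIiIiIiIiIiIiIiIiIiIiREREERERERERERERERERESIiIiIiIiIiIiIiIiIiIiJEREQREREREREREREREREREiIiIiIiIiIiIiIiIiIiIkREQRERERERERERERERERERIiIiIiIiIiIiIiIiIiIiREQRERERERERERERERERERESIiIiIiIiIiIiIiIiIiJERBEREREREREREREREREREREiIiIiIiIiIiIiIiIiIkRBERERERERERERERERERERERIiIiIiIiIiIiIiIiIiRBEREREREREREREREREREREREREiIiIiIiIiIiIiIiJBERERERERERERERERERERERERERESIiIiIiIiIiIiIhEREREREREREREREREREREREREREREiIiIiIiIiIiIiEREREREREREREREREREREREREREREREiIiIiIiIiIiIRERERERERERERERERERERERERERERERIiIiIiIiIiIhERERERERERERERERERERERERERERERERIiIiIiIiIiERERERERERERERERERERERERERERERERESIiIiIiIiIREREREREREREREREREREREREREREREREREiIiIiIiIhEREREREREREREREREREREREREREREREREREiIiIiIiEREREREREREREREREREREREREREREREREREREiIiIiIREREREREREREREREREREREREREREREREREREREiIiIhERERERERERERERERERERERERERERERERERERERERESERERERERERERERERERERERERERERERERERERERERERMRERERERERERERERERERERERERERERERERERERERERMxERERERERERERERERERERERERERERERERERERERERMzERERERERERERERERERERERERERERERERERERERETMzMREREREREREREREREREREREREREREREREREREREzMzMxEREREREREREREREREREREREREREREREREREzMzMzMzEREREREREREREREREREREREREREREREREREzMzMzMzMREREREREREREREREREREREREREREREREREzMzMzMzMxEREREREREREREREREREREREREREREREREzMzMzMzMzERERERERERERERERERERERERERERERERETMzMzMzMzMRERERERERERERERERERERERERERERERETMzMzMzMzMxEREREREREREREREREREREREREREREREzMzMzMzMzMzERERERERERERERERERERERERERMzMzMzMzMzMzMzMzMRERERERERERERERERERERERETMzMzMzMzMzMzMzMzMyERERERERERERERERERERERETMzMzMzMzMzMzMzMzMzIhERERERERERERERERERERETMzMzMzMzMzMzMzMzMzMiIhERERERERERERERERERETMzMzMzMzMzMzMzMzMzMyIiERERERERERERERERERETMzMzMzMzMzMzMzMzMzMzIiIhERERERERERERERERETMzMzMzMzMzMzMzMzMzMzMiIiIRERERERERERERERETMzMzMzMzMzMzMzMzMzMzMyIiIhERERERERERERERERMzMzMzMzMzMzMzMzMzMzMzIiIiIREREREREREREREREzMzMzMzMzMzMzMzMzMzMzMiIiIhERERERERERERERETMzMzMzMzMzMzMzMzMzMzMyIiIiIREREREREREREREREzMzMzMzMzMzMzMzMzMzMzIiIiIhERERERERERERERERMzMzMzMzMzMzMzMzMzMzMiIiIiEREREREREREREREREzMzMzMzMzMzMzMzMzMzMyIiIiIRERERERERERERERETMzMzMzMzMzMzMzMzMzMz"/>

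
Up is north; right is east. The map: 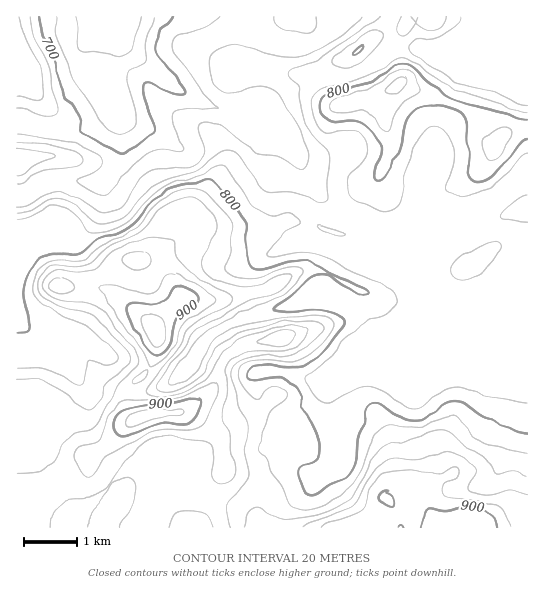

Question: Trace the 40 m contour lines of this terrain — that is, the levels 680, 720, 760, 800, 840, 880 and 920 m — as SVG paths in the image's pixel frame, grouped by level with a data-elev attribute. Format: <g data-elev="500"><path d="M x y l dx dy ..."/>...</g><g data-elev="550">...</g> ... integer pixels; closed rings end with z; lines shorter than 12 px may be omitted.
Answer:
<g data-elev="680"><path d="M155 17l-9 24 0 20-3 2-12 7-4 7 1 9 9 29 0 8-6 7-10 4-9-3-9-6-26-40-20-47-1-21"/></g><g data-elev="720"><path d="M17 107l30 9 8-1 3-5-10-44-14-29-4-20"/><path d="M219 17l-11 9-27 7-6 3-3 5 0 6 4 8 26 36 16 16 0 2-3 0-32 0-6 1-4 3-1 8 11 26-1 5-21-2-12 3-14 10-25 30-8 3-20-10-5-5 18-10 6-4 1-8-7-6-10-6-12-4-56-9"/></g><g data-elev="760"><path d="M17 176l6-2 14-10 16-5 2-2-9-4-29-4"/><path d="M527 106l-8-2-29-13-33-9-31-19-15-12 0-5 5-5 5-2 13-1 8-2 16-13 3-6"/><path d="M381 17l-62 42-9 5-17 5-5 5 2 4 10 9 1 19 8 23 5 8 12 12 3 5-2 28 1 16-2 3-7 1-28-10-25-1-5-4-23-32-5-3-7-1-7 2-22 18-27 7-13 6-14 11-16 20-10 6-12 3-8-1-20-17-10-5-9-2-11 1-20 12-10 2"/></g><g data-elev="800"><path d="M527 433l-14-3-26-11-20-14-9-4-11 2-19 14-14 4-11-3-21-13-9-2-4 2-3 5-2 11-6 16-2 24-5 11-8 7-14 7-12 8-6 1-4-2-7-12-1-11 3-4 9-2 4-3 4-8 1-8-3-11-12-21-8-23-6-7-6-4-12-1-19 3-6-3-2-5 5-6 8-2 10 0 22 3 15-3 16-12 20-24 2-6 0-4-4-4-6-3-17-2-26 2-17-2 1-3 15-11 21-19 10-3 8 1 24 16 10 4 4 0 2-1-4-4-11-7-25-11-11-7-9-4-16 0-30 8-6 0-5-2-4-5-2-16 1-17-1-7-29-39-6-3-29 5-15 5-17 13-19 23-12 6-24 9-15 13-7 1-22-2-12 5-10 13-5 16 0 12 6 20 0 8-4 5-9 0"/><path d="M527 120l-72-20-9-5-19-14-14-14-8-3-10 2-28 17-41 12-5 4-2 6 3 9 5 6 7 1 19 0 8 1 6 4 8 9 4 8 2 8-1 7-6 17 1 4 2 2 3 0 3-3 14-21 3-10 5-22 3-8 7-7 11-4 8-1 8 1 15 4 7 7 2 5 0 16 3 15 0 21 2 5 3 2 8 0 9-4 15-15 13-19 8-4"/><path d="M352 54l6-1 5-7-7 3z"/></g><g data-elev="840"><path d="M232 527l-4-13-1-9 2-4 16-16 4-12-5-22 4-25-9-20-8-31 1-6 7-8 12-4 12-2 23 1 9-2 23-17 4-6 2-4-3-4-7-2-28 0-43 11-14 7-10 7-7 9-8 18-11 9-10 6-10 4-10 0-5-2-1-4 3-7 23-29 7-14 5-6 10-7 37-19 37-13 8-6 4-7-1-4-6 0-26 11-16 2-20-5-17-9-4-6 0-5 15-29 2-8-6-11-13-14-5-2-5-1-18 6-12 8-17 20-34 16-18 16-13 4-24-1-7 4-5 7-3 12 2 5 3 4 16 8 27 6 8 3 31 32 5 7 1 5-2 4-21 19-7 17-7 9-4 2-4-1-23-18-20-11-8-1-18 0"/><path d="M527 475l-13-4-17 3-8-12-20-13-18-16-6-3-8 0-47 14-9 5-7 8-21 39-7 6-9 5-28 10-19 2-16-2-13-9-6-1-4 2-3 4-4 14"/><path d="M386 93l5 1 11-5 4-4 0-6-4-2-7 2-8 8z"/></g><g data-elev="880"><path d="M511 527l-7-14-6-7-15-4-34-4-5-3-2-4 1-5 14-9 3-4-2-4-4-1-16 6-28-3-19 0-8 3-5 3-5 7-8 21-4 5-35 13-6 4"/><path d="M86 477l4-1 3-2 13-18 44-24 15-3 26 1 10-3 6-8 10-25 1-9-3-2-2 0-24 11-18 6-44 0-6 3-12 11-6 20-4 6-17 6-6 5-2 6 1 5 6 11z"/><path d="M135 385l4-1 6-5 3-5-1-4-6 3-5 4-3 5z"/><path d="M150 366l9-4 14-12 3-7 4-14 4-6 32-21-1-4-9-8-31-16-5-1-4 2-8 14-7 4-13 0-28-8-8 0-3 2 22 35 20 28z"/><path d="M271 346l10 0 8-2 5-6 1-5-6-3-8 0-18 8-6 4 4 2z"/><path d="M57 293l13-1 5-3 0-3-10-7-6-2-5 1-4 4-1 4 2 4z"/><path d="M134 270l8 1 5-3 5-7-2-6-4-2-8-1-8 1-5 2-3 4 2 4z"/></g><g data-elev="920"><path d="M128 426l6 0 28-9 17-2 5-4-5-2-34 2-18 7-2 4z"/><path d="M155 346l6 0 4-5 0-8-2-11-2-4-4-2-12-2-3 4 1 8 6 13z"/></g>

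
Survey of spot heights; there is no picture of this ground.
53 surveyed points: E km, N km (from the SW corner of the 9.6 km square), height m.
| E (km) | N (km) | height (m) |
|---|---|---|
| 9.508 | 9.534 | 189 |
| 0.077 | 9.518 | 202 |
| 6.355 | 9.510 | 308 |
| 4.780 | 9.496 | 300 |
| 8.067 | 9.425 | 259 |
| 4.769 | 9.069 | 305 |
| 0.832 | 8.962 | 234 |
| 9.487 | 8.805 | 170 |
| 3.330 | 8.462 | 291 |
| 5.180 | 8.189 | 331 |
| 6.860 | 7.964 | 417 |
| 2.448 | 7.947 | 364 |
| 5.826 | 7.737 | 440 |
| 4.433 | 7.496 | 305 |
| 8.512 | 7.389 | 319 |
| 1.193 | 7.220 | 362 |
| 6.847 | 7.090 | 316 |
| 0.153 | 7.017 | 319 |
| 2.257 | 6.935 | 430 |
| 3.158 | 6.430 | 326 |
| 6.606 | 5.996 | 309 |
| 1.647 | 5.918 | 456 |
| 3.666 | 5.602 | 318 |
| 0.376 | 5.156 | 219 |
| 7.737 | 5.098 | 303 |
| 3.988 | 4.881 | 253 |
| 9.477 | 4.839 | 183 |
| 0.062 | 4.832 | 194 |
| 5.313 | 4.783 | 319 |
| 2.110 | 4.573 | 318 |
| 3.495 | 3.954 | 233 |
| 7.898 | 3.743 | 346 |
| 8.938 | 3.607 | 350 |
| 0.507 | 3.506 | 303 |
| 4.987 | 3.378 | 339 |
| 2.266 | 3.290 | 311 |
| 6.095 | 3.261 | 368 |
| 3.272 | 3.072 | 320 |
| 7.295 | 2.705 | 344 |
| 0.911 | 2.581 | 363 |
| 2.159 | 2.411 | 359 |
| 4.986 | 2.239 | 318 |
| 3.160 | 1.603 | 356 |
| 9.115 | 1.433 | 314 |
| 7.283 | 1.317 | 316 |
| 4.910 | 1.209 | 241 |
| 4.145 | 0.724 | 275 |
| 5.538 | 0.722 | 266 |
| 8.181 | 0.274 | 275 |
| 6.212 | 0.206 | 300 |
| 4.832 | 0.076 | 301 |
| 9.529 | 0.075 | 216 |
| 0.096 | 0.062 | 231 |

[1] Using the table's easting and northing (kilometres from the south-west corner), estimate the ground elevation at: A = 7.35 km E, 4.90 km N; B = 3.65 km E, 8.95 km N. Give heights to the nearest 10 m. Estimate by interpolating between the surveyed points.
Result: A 290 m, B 280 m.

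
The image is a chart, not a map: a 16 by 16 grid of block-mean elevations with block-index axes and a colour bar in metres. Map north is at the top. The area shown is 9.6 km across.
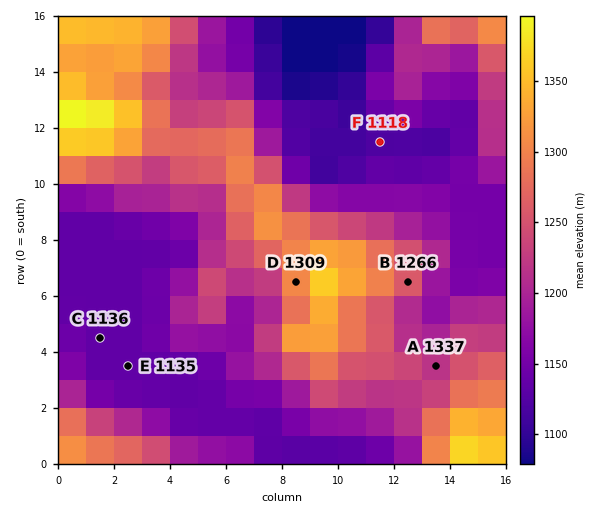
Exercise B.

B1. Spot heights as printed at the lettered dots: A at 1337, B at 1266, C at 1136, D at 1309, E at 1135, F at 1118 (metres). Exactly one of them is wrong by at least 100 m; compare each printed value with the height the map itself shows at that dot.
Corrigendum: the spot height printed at A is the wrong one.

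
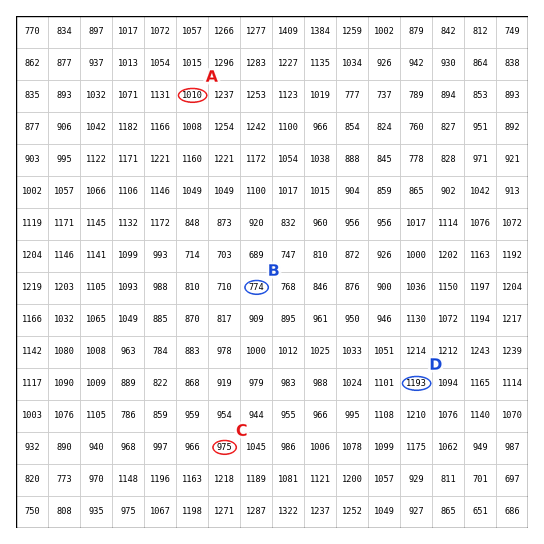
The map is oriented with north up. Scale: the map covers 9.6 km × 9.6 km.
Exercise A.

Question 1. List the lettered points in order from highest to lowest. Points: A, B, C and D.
D A C B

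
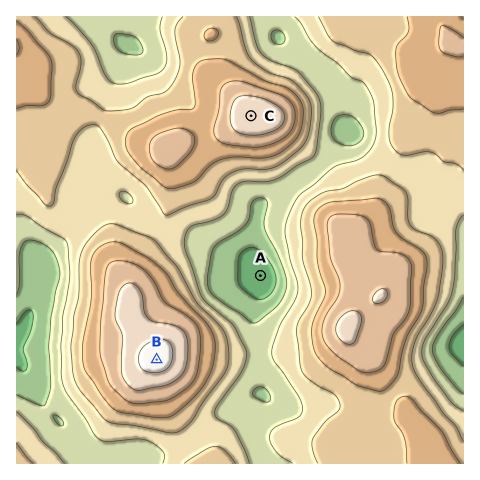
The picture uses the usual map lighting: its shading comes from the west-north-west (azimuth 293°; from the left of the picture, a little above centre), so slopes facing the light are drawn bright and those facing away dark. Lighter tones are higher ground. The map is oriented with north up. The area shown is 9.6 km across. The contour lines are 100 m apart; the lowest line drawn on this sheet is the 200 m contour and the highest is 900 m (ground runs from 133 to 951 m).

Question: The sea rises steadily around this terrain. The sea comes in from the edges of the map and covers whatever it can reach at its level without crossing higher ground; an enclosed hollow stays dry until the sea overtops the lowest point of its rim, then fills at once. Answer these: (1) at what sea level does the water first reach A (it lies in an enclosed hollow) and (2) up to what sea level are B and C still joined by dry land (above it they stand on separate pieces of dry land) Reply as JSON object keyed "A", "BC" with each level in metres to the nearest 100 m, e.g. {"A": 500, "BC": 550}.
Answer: {"A": 400, "BC": 500}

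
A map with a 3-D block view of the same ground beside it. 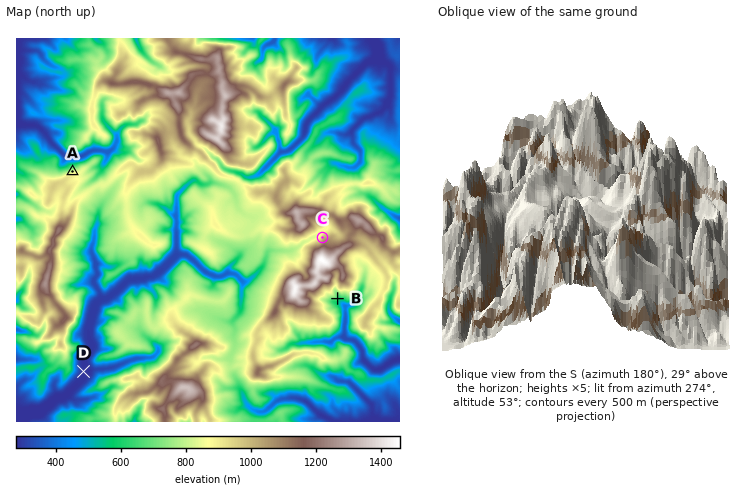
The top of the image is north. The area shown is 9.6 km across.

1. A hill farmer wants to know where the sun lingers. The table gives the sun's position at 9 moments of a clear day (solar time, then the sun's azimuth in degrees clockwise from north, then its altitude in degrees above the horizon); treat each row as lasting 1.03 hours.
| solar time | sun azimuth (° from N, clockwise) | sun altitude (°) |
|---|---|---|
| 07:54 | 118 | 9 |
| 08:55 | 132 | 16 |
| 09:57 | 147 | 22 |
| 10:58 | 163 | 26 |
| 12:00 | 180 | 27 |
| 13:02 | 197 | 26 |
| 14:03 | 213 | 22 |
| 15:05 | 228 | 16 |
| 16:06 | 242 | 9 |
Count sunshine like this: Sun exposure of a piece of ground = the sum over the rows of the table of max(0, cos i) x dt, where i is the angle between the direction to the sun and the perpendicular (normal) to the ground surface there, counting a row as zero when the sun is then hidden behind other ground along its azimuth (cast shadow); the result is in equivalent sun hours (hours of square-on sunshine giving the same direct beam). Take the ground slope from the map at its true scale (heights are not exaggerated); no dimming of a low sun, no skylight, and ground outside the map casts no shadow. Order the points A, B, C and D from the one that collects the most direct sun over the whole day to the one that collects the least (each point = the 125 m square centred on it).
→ B > D > C > A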